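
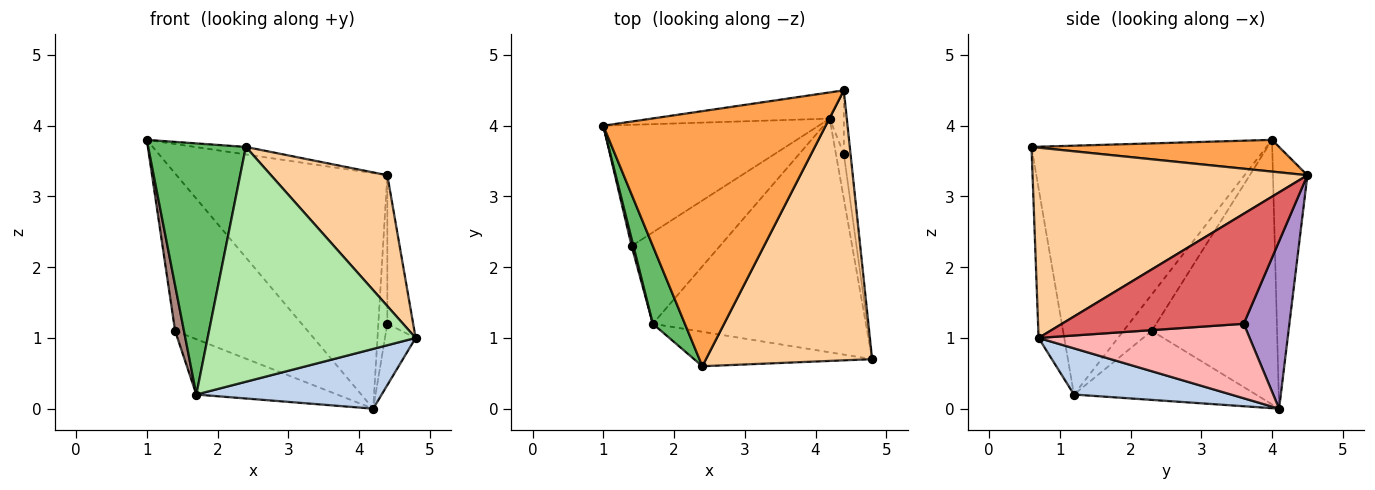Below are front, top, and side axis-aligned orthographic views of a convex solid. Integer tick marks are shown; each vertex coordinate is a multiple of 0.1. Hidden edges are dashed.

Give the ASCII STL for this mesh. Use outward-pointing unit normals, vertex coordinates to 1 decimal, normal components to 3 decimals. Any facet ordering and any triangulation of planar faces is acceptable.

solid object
 facet normal -0.160 0.981 -0.109
  outer loop
   vertex 4.2 4.1 0.0
   vertex 1.0 4.0 3.8
   vertex 4.4 4.5 3.3
  endloop
 endfacet
 facet normal 0.206 -0.243 -0.948
  outer loop
   vertex 1.7 1.2 0.2
   vertex 4.2 4.1 0.0
   vertex 4.8 0.7 1.0
  endloop
 endfacet
 facet normal 0.141 0.029 0.990
  outer loop
   vertex 2.4 0.6 3.7
   vertex 4.4 4.5 3.3
   vertex 1.0 4.0 3.8
  endloop
 endfacet
 facet normal 0.718 -0.304 0.627
  outer loop
   vertex 2.4 0.6 3.7
   vertex 4.8 0.7 1.0
   vertex 4.4 4.5 3.3
  endloop
 endfacet
 facet normal -0.917 -0.381 0.118
  outer loop
   vertex 2.4 0.6 3.7
   vertex 1.0 4.0 3.8
   vertex 1.7 1.2 0.2
  endloop
 endfacet
 facet normal -0.121 -0.982 -0.144
  outer loop
   vertex 2.4 0.6 3.7
   vertex 1.7 1.2 0.2
   vertex 4.8 0.7 1.0
  endloop
 endfacet
 facet normal 0.988 0.140 -0.060
  outer loop
   vertex 4.4 3.6 1.2
   vertex 4.4 4.5 3.3
   vertex 4.8 0.7 1.0
  endloop
 endfacet
 facet normal 0.984 0.143 -0.104
  outer loop
   vertex 4.4 3.6 1.2
   vertex 4.8 0.7 1.0
   vertex 4.2 4.1 0.0
  endloop
 endfacet
 facet normal 0.978 0.193 -0.083
  outer loop
   vertex 4.4 3.6 1.2
   vertex 4.2 4.1 0.0
   vertex 4.4 4.5 3.3
  endloop
 endfacet
 facet normal -0.600 0.634 -0.488
  outer loop
   vertex 1.4 2.3 1.1
   vertex 1.0 4.0 3.8
   vertex 4.2 4.1 0.0
  endloop
 endfacet
 facet normal -0.953 -0.298 0.046
  outer loop
   vertex 1.4 2.3 1.1
   vertex 1.7 1.2 0.2
   vertex 1.0 4.0 3.8
  endloop
 endfacet
 facet normal -0.556 0.430 -0.711
  outer loop
   vertex 1.4 2.3 1.1
   vertex 4.2 4.1 0.0
   vertex 1.7 1.2 0.2
  endloop
 endfacet
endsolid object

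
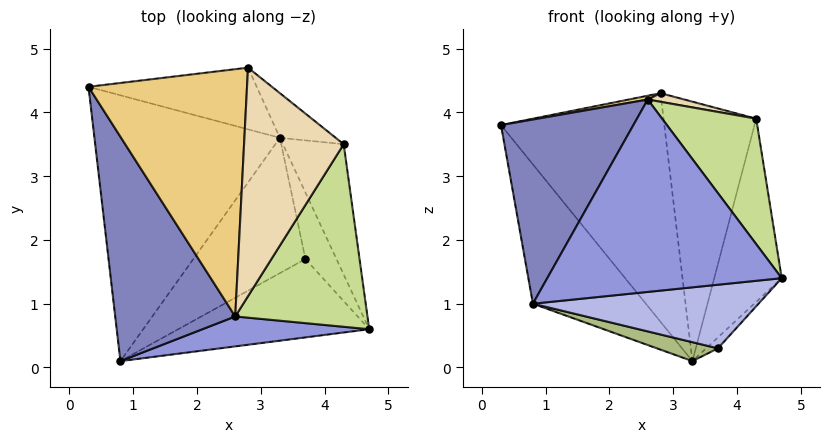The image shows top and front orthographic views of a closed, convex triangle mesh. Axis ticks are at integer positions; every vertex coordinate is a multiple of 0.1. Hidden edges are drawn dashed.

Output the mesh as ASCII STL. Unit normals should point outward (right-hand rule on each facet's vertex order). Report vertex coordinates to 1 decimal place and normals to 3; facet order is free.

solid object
 facet normal -0.696 0.333 -0.636
  outer loop
   vertex 3.3 3.6 0.1
   vertex 0.8 0.1 1.0
   vertex 0.3 4.4 3.8
  endloop
 endfacet
 facet normal -0.748 -0.421 0.513
  outer loop
   vertex 2.6 0.8 4.2
   vertex 0.3 4.4 3.8
   vertex 0.8 0.1 1.0
  endloop
 endfacet
 facet normal 0.110 -0.982 0.153
  outer loop
   vertex 2.6 0.8 4.2
   vertex 0.8 0.1 1.0
   vertex 4.7 0.6 1.4
  endloop
 endfacet
 facet normal 0.158 -0.622 -0.766
  outer loop
   vertex 3.7 1.7 0.3
   vertex 4.7 0.6 1.4
   vertex 0.8 0.1 1.0
  endloop
 endfacet
 facet normal 0.784 0.101 -0.612
  outer loop
   vertex 3.7 1.7 0.3
   vertex 3.3 3.6 0.1
   vertex 4.7 0.6 1.4
  endloop
 endfacet
 facet normal -0.161 -0.137 -0.978
  outer loop
   vertex 3.7 1.7 0.3
   vertex 0.8 0.1 1.0
   vertex 3.3 3.6 0.1
  endloop
 endfacet
 facet normal 0.722 -0.392 0.570
  outer loop
   vertex 4.3 3.5 3.9
   vertex 2.6 0.8 4.2
   vertex 4.7 0.6 1.4
  endloop
 endfacet
 facet normal 0.916 0.327 -0.232
  outer loop
   vertex 4.3 3.5 3.9
   vertex 4.7 0.6 1.4
   vertex 3.3 3.6 0.1
  endloop
 endfacet
 facet normal -0.064 0.964 -0.260
  outer loop
   vertex 2.8 4.7 4.3
   vertex 3.3 3.6 0.1
   vertex 0.3 4.4 3.8
  endloop
 endfacet
 facet normal 0.596 0.791 -0.136
  outer loop
   vertex 2.8 4.7 4.3
   vertex 4.3 3.5 3.9
   vertex 3.3 3.6 0.1
  endloop
 endfacet
 facet normal -0.194 -0.015 0.981
  outer loop
   vertex 2.8 4.7 4.3
   vertex 0.3 4.4 3.8
   vertex 2.6 0.8 4.2
  endloop
 endfacet
 facet normal 0.230 -0.037 0.973
  outer loop
   vertex 2.8 4.7 4.3
   vertex 2.6 0.8 4.2
   vertex 4.3 3.5 3.9
  endloop
 endfacet
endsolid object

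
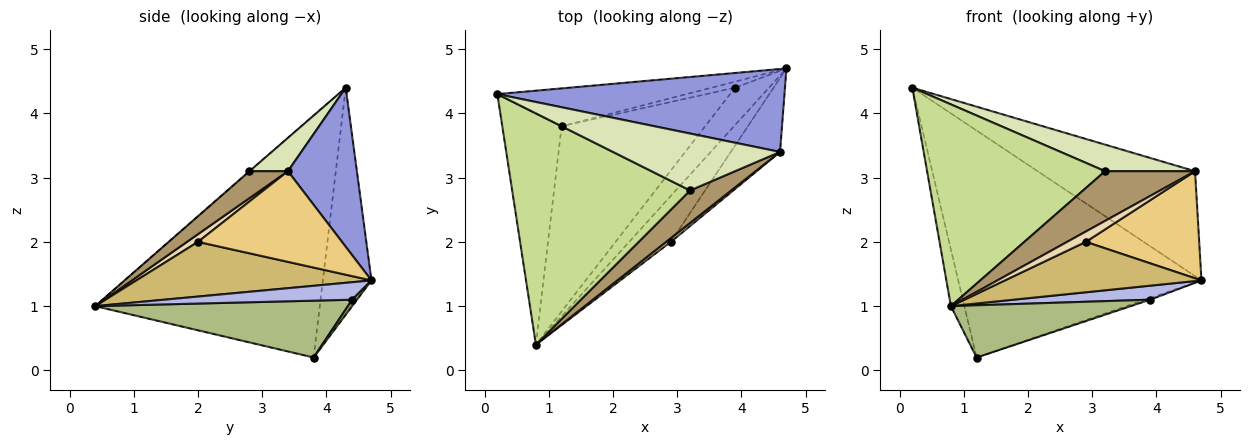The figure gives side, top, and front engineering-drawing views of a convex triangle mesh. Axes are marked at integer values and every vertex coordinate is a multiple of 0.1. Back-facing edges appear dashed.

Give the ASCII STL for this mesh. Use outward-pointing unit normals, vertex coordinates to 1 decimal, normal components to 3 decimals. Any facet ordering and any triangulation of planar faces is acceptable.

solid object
 facet normal -0.194 0.968 -0.161
  outer loop
   vertex 1.2 3.8 0.2
   vertex 0.2 4.3 4.4
   vertex 4.7 4.7 1.4
  endloop
 endfacet
 facet normal -0.970 0.058 -0.238
  outer loop
   vertex 1.2 3.8 0.2
   vertex 0.8 0.4 1.0
   vertex 0.2 4.3 4.4
  endloop
 endfacet
 facet normal 0.325 0.742 0.586
  outer loop
   vertex 4.6 3.4 3.1
   vertex 4.7 4.7 1.4
   vertex 0.2 4.3 4.4
  endloop
 endfacet
 facet normal 0.435 -0.316 -0.843
  outer loop
   vertex 3.9 4.4 1.1
   vertex 4.7 4.7 1.4
   vertex 0.8 0.4 1.0
  endloop
 endfacet
 facet normal 0.254 0.254 -0.933
  outer loop
   vertex 3.9 4.4 1.1
   vertex 1.2 3.8 0.2
   vertex 4.7 4.7 1.4
  endloop
 endfacet
 facet normal 0.356 -0.254 -0.899
  outer loop
   vertex 3.9 4.4 1.1
   vertex 0.8 0.4 1.0
   vertex 1.2 3.8 0.2
  endloop
 endfacet
 facet normal -0.002 -0.657 0.754
  outer loop
   vertex 3.2 2.8 3.1
   vertex 0.2 4.3 4.4
   vertex 0.8 0.4 1.0
  endloop
 endfacet
 facet normal 0.178 -0.416 0.892
  outer loop
   vertex 3.2 2.8 3.1
   vertex 4.6 3.4 3.1
   vertex 0.2 4.3 4.4
  endloop
 endfacet
 facet normal 0.338 -0.788 0.515
  outer loop
   vertex 3.2 2.8 3.1
   vertex 0.8 0.4 1.0
   vertex 4.6 3.4 3.1
  endloop
 endfacet
 facet normal 0.662 -0.554 -0.505
  outer loop
   vertex 2.9 2.0 2.0
   vertex 0.8 0.4 1.0
   vertex 4.7 4.7 1.4
  endloop
 endfacet
 facet normal 0.723 -0.569 -0.393
  outer loop
   vertex 2.9 2.0 2.0
   vertex 4.7 4.7 1.4
   vertex 4.6 3.4 3.1
  endloop
 endfacet
 facet normal 0.485 -0.822 0.297
  outer loop
   vertex 2.9 2.0 2.0
   vertex 4.6 3.4 3.1
   vertex 0.8 0.4 1.0
  endloop
 endfacet
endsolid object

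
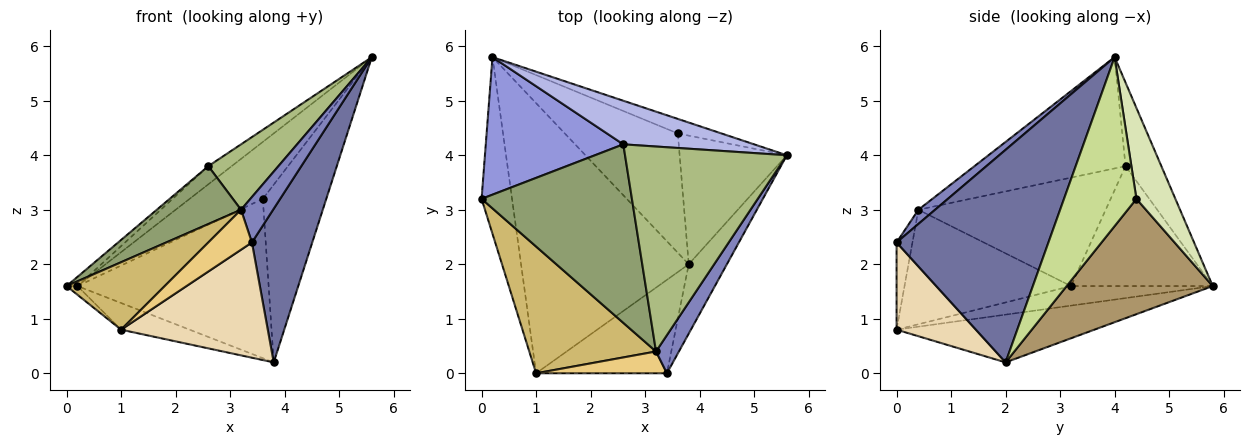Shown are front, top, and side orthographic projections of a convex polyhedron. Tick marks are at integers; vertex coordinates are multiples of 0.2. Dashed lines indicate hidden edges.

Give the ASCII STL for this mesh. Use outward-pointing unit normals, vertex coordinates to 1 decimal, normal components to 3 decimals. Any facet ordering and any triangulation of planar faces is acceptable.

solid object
 facet normal 0.917 -0.364 -0.165
  outer loop
   vertex 3.8 2.0 0.2
   vertex 5.6 4.0 5.8
   vertex 3.4 0.0 2.4
  endloop
 endfacet
 facet normal 0.370 -0.711 0.598
  outer loop
   vertex 3.2 0.4 3.0
   vertex 3.4 0.0 2.4
   vertex 5.6 4.0 5.8
  endloop
 endfacet
 facet normal -0.656 0.050 0.753
  outer loop
   vertex 2.6 4.2 3.8
   vertex 0.2 5.8 1.6
   vertex 0.0 3.2 1.6
  endloop
 endfacet
 facet normal -0.508 0.331 0.795
  outer loop
   vertex 2.6 4.2 3.8
   vertex 5.6 4.0 5.8
   vertex 0.2 5.8 1.6
  endloop
 endfacet
 facet normal -0.566 -0.254 0.784
  outer loop
   vertex 2.6 4.2 3.8
   vertex 0.0 3.2 1.6
   vertex 3.2 0.4 3.0
  endloop
 endfacet
 facet normal -0.548 -0.254 0.797
  outer loop
   vertex 2.6 4.2 3.8
   vertex 3.2 0.4 3.0
   vertex 5.6 4.0 5.8
  endloop
 endfacet
 facet normal 0.679 0.595 -0.431
  outer loop
   vertex 3.6 4.4 3.2
   vertex 5.6 4.0 5.8
   vertex 3.8 2.0 0.2
  endloop
 endfacet
 facet normal 0.458 0.861 -0.220
  outer loop
   vertex 3.6 4.4 3.2
   vertex 0.2 5.8 1.6
   vertex 5.6 4.0 5.8
  endloop
 endfacet
 facet normal 0.522 0.683 -0.511
  outer loop
   vertex 3.6 4.4 3.2
   vertex 3.8 2.0 0.2
   vertex 0.2 5.8 1.6
  endloop
 endfacet
 facet normal -0.623 -0.367 0.690
  outer loop
   vertex 1.0 0.0 0.8
   vertex 3.2 0.4 3.0
   vertex 0.0 3.2 1.6
  endloop
 endfacet
 facet normal -0.304 -0.836 0.456
  outer loop
   vertex 1.0 0.0 0.8
   vertex 3.4 0.0 2.4
   vertex 3.2 0.4 3.0
  endloop
 endfacet
 facet normal 0.387 -0.716 -0.581
  outer loop
   vertex 1.0 0.0 0.8
   vertex 3.8 2.0 0.2
   vertex 3.4 0.0 2.4
  endloop
 endfacet
 facet normal -0.540 0.042 -0.841
  outer loop
   vertex 1.0 0.0 0.8
   vertex 0.0 3.2 1.6
   vertex 0.2 5.8 1.6
  endloop
 endfacet
 facet normal -0.273 0.094 -0.957
  outer loop
   vertex 1.0 0.0 0.8
   vertex 0.2 5.8 1.6
   vertex 3.8 2.0 0.2
  endloop
 endfacet
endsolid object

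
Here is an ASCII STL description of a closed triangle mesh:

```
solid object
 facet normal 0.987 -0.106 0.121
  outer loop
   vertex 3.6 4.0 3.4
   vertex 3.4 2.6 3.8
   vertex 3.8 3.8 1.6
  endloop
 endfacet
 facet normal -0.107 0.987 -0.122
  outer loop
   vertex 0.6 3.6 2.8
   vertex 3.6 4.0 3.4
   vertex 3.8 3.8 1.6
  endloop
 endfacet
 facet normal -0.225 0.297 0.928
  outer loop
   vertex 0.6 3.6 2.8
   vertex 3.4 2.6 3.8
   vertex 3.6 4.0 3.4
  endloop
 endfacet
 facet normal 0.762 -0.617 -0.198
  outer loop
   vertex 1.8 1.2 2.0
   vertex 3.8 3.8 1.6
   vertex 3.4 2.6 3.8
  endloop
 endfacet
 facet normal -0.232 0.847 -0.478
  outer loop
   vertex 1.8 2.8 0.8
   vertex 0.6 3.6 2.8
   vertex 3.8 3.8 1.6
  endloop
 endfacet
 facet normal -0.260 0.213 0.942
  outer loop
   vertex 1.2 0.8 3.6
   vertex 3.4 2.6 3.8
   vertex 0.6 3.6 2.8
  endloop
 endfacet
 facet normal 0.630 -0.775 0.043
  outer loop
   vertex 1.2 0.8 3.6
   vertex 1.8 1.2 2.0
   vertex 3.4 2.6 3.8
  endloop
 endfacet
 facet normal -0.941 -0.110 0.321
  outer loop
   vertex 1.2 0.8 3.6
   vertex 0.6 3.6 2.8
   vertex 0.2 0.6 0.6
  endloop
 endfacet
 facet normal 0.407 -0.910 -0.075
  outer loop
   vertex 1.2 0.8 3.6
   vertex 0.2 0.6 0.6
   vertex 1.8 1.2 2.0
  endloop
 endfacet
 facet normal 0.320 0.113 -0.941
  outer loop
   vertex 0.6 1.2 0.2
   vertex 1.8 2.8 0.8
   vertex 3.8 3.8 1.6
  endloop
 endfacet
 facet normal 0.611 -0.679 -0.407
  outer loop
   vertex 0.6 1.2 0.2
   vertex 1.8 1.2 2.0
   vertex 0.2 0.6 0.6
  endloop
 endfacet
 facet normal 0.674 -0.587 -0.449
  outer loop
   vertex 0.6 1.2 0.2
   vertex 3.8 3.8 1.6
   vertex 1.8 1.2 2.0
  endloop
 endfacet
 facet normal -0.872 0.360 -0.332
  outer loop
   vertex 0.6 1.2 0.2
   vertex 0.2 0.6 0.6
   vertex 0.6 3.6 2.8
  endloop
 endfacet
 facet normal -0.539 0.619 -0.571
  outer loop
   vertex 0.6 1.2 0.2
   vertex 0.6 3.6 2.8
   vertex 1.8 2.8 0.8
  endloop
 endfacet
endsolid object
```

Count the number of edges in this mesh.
21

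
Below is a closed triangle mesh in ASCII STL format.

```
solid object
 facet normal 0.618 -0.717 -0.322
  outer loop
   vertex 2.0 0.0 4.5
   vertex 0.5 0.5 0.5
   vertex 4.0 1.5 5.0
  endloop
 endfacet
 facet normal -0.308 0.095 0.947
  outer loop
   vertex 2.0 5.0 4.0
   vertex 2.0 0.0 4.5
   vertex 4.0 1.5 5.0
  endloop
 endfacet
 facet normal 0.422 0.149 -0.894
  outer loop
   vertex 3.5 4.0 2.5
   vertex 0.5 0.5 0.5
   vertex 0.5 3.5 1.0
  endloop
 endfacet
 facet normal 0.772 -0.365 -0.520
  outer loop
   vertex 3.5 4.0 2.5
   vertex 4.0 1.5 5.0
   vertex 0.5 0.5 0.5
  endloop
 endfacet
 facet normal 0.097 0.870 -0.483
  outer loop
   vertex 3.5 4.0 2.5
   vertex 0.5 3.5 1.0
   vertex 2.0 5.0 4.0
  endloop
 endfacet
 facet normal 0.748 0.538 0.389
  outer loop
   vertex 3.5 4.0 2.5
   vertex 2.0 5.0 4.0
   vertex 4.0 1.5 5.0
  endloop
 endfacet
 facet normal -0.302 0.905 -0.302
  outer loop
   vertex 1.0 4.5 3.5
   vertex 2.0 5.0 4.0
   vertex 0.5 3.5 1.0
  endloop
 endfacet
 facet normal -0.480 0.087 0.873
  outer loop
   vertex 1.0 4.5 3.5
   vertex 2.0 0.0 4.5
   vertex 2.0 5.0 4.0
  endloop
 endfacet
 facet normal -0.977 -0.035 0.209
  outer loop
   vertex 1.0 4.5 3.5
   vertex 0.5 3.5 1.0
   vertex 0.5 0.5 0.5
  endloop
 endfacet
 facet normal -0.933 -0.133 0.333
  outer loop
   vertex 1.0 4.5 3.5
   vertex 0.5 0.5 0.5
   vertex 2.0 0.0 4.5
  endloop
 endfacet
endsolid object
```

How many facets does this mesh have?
10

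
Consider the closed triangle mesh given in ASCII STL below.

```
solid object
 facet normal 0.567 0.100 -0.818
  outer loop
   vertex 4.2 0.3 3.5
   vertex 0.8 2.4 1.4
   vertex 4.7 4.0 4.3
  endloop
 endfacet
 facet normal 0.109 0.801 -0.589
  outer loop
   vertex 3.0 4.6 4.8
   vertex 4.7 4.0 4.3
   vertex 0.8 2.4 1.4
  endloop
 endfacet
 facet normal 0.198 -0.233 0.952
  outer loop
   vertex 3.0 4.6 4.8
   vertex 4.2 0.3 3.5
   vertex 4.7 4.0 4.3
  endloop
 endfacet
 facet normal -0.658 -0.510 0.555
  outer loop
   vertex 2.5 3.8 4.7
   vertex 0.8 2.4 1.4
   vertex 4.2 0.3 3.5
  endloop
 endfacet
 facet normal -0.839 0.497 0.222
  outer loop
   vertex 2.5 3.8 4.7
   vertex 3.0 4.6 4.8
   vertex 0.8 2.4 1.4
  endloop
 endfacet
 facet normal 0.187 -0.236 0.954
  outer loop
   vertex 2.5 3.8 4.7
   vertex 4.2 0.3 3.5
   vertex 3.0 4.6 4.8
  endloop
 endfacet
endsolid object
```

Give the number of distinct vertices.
5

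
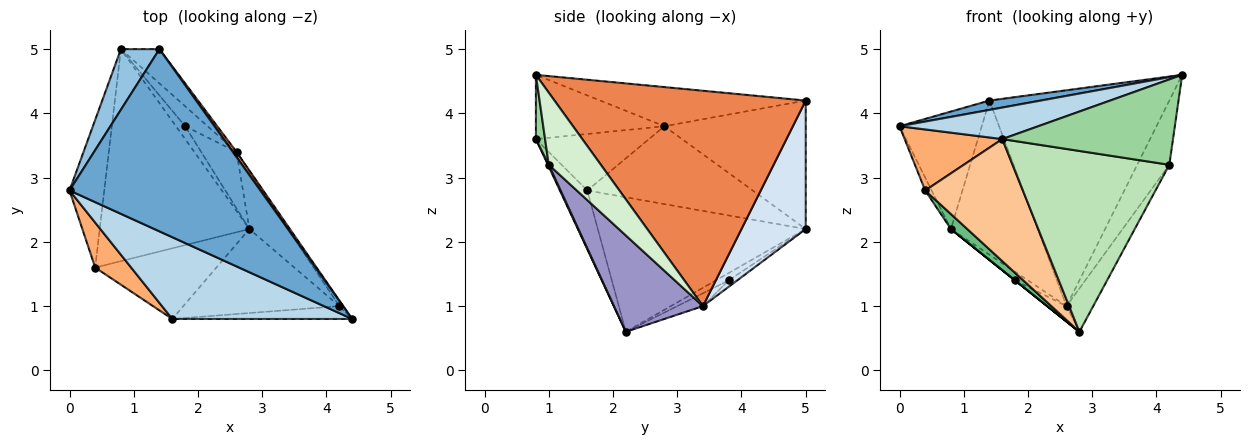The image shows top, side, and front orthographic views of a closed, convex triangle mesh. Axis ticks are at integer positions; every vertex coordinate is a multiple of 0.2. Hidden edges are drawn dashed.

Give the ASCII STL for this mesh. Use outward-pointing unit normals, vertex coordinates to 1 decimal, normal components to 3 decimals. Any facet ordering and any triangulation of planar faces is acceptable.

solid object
 facet normal -0.201 -0.050 0.978
  outer loop
   vertex 1.4 5.0 4.2
   vertex 0.0 2.8 3.8
   vertex 4.4 0.8 4.6
  endloop
 endfacet
 facet normal -0.837 0.487 0.251
  outer loop
   vertex 1.4 5.0 4.2
   vertex 0.8 5.0 2.2
   vertex 0.0 2.8 3.8
  endloop
 endfacet
 facet normal -0.316 -0.341 0.885
  outer loop
   vertex 1.6 0.8 3.6
   vertex 4.4 0.8 4.6
   vertex 0.0 2.8 3.8
  endloop
 endfacet
 facet normal 0.586 0.791 -0.176
  outer loop
   vertex 2.6 3.4 1.0
   vertex 0.8 5.0 2.2
   vertex 1.4 5.0 4.2
  endloop
 endfacet
 facet normal 0.813 0.582 0.014
  outer loop
   vertex 2.6 3.4 1.0
   vertex 1.4 5.0 4.2
   vertex 4.4 0.8 4.6
  endloop
 endfacet
 facet normal -0.682 -0.589 0.434
  outer loop
   vertex 0.4 1.6 2.8
   vertex 1.6 0.8 3.6
   vertex 0.0 2.8 3.8
  endloop
 endfacet
 facet normal -0.236 -0.841 -0.487
  outer loop
   vertex 0.4 1.6 2.8
   vertex 2.8 2.2 0.6
   vertex 1.6 0.8 3.6
  endloop
 endfacet
 facet normal -0.913 0.035 -0.408
  outer loop
   vertex 0.4 1.6 2.8
   vertex 0.0 2.8 3.8
   vertex 0.8 5.0 2.2
  endloop
 endfacet
 facet normal -0.668 -0.053 -0.743
  outer loop
   vertex 0.4 1.6 2.8
   vertex 0.8 5.0 2.2
   vertex 2.8 2.2 0.6
  endloop
 endfacet
 facet normal 0.053 -0.987 -0.149
  outer loop
   vertex 4.2 1.0 3.2
   vertex 4.4 0.8 4.6
   vertex 1.6 0.8 3.6
  endloop
 endfacet
 facet normal 0.005 -0.907 -0.421
  outer loop
   vertex 4.2 1.0 3.2
   vertex 1.6 0.8 3.6
   vertex 2.8 2.2 0.6
  endloop
 endfacet
 facet normal 0.850 0.524 -0.047
  outer loop
   vertex 4.2 1.0 3.2
   vertex 2.6 3.4 1.0
   vertex 4.4 0.8 4.6
  endloop
 endfacet
 facet normal 0.894 0.268 -0.358
  outer loop
   vertex 4.2 1.0 3.2
   vertex 2.8 2.2 0.6
   vertex 2.6 3.4 1.0
  endloop
 endfacet
 facet normal -0.625 0.000 -0.781
  outer loop
   vertex 1.8 3.8 1.4
   vertex 2.8 2.2 0.6
   vertex 0.8 5.0 2.2
  endloop
 endfacet
 facet normal -0.254 0.381 -0.889
  outer loop
   vertex 1.8 3.8 1.4
   vertex 0.8 5.0 2.2
   vertex 2.6 3.4 1.0
  endloop
 endfacet
 facet normal -0.331 0.248 -0.910
  outer loop
   vertex 1.8 3.8 1.4
   vertex 2.6 3.4 1.0
   vertex 2.8 2.2 0.6
  endloop
 endfacet
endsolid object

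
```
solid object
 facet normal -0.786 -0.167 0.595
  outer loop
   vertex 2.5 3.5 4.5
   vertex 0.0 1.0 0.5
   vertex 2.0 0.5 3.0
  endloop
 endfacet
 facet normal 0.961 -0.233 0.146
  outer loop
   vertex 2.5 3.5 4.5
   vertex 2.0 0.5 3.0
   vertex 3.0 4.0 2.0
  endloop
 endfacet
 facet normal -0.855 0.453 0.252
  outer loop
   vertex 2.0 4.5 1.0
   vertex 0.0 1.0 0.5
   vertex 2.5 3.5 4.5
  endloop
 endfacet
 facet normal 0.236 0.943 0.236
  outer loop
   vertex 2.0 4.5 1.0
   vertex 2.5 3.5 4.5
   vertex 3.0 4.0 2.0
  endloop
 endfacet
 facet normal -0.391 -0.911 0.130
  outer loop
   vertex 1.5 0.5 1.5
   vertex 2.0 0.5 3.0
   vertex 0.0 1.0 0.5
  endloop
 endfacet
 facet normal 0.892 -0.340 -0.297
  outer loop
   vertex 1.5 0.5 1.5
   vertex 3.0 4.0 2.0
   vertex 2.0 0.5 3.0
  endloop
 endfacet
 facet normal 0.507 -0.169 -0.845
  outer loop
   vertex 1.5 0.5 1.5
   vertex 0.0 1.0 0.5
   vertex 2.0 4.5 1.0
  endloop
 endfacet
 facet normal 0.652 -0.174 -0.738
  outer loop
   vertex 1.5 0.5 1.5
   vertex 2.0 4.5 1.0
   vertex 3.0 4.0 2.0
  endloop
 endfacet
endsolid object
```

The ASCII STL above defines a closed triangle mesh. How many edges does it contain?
12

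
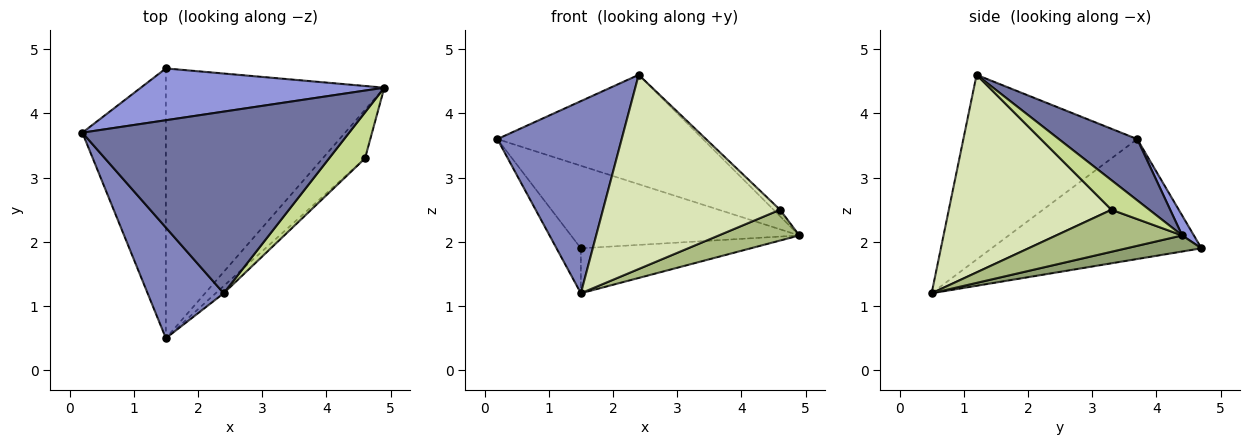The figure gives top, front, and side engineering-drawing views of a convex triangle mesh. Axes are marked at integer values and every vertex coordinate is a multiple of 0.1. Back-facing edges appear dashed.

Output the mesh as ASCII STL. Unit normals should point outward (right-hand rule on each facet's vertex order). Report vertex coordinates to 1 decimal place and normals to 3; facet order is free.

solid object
 facet normal 0.193 0.506 0.841
  outer loop
   vertex 2.4 1.2 4.6
   vertex 4.9 4.4 2.1
   vertex 0.2 3.7 3.6
  endloop
 endfacet
 facet normal -0.771 -0.552 0.318
  outer loop
   vertex 2.4 1.2 4.6
   vertex 0.2 3.7 3.6
   vertex 1.5 0.5 1.2
  endloop
 endfacet
 facet normal 0.043 0.846 0.531
  outer loop
   vertex 1.5 4.7 1.9
   vertex 0.2 3.7 3.6
   vertex 4.9 4.4 2.1
  endloop
 endfacet
 facet normal -0.817 0.095 -0.569
  outer loop
   vertex 1.5 4.7 1.9
   vertex 1.5 0.5 1.2
   vertex 0.2 3.7 3.6
  endloop
 endfacet
 facet normal 0.072 0.164 -0.984
  outer loop
   vertex 1.5 4.7 1.9
   vertex 4.9 4.4 2.1
   vertex 1.5 0.5 1.2
  endloop
 endfacet
 facet normal 0.642 -0.411 -0.647
  outer loop
   vertex 4.6 3.3 2.5
   vertex 1.5 0.5 1.2
   vertex 4.9 4.4 2.1
  endloop
 endfacet
 facet normal 0.631 0.107 0.768
  outer loop
   vertex 4.6 3.3 2.5
   vertex 4.9 4.4 2.1
   vertex 2.4 1.2 4.6
  endloop
 endfacet
 facet normal 0.676 -0.736 -0.027
  outer loop
   vertex 4.6 3.3 2.5
   vertex 2.4 1.2 4.6
   vertex 1.5 0.5 1.2
  endloop
 endfacet
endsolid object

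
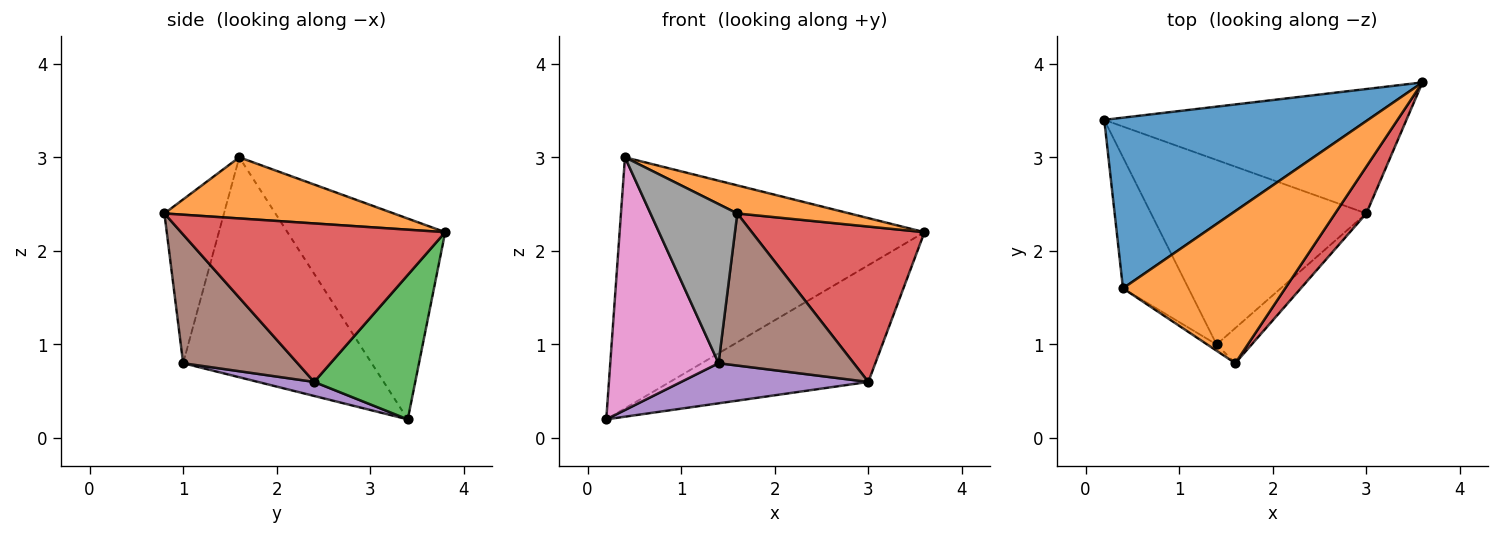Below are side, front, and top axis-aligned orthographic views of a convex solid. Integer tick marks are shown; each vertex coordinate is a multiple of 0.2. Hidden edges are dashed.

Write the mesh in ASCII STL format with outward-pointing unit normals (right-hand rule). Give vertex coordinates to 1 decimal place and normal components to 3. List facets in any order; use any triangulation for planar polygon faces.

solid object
 facet normal -0.393 0.760 0.517
  outer loop
   vertex 0.4 1.6 3.0
   vertex 3.6 3.8 2.2
   vertex 0.2 3.4 0.2
  endloop
 endfacet
 facet normal 0.348 -0.170 0.922
  outer loop
   vertex 0.4 1.6 3.0
   vertex 1.6 0.8 2.4
   vertex 3.6 3.8 2.2
  endloop
 endfacet
 facet normal 0.329 0.646 -0.689
  outer loop
   vertex 3.0 2.4 0.6
   vertex 0.2 3.4 0.2
   vertex 3.6 3.8 2.2
  endloop
 endfacet
 facet normal 0.826 -0.540 0.163
  outer loop
   vertex 3.0 2.4 0.6
   vertex 3.6 3.8 2.2
   vertex 1.6 0.8 2.4
  endloop
 endfacet
 facet normal 0.064 -0.212 -0.975
  outer loop
   vertex 1.4 1.0 0.8
   vertex 0.2 3.4 0.2
   vertex 3.0 2.4 0.6
  endloop
 endfacet
 facet normal 0.636 -0.752 -0.173
  outer loop
   vertex 1.4 1.0 0.8
   vertex 3.0 2.4 0.6
   vertex 1.6 0.8 2.4
  endloop
 endfacet
 facet normal -0.840 -0.482 -0.250
  outer loop
   vertex 1.4 1.0 0.8
   vertex 0.4 1.6 3.0
   vertex 0.2 3.4 0.2
  endloop
 endfacet
 facet normal -0.566 -0.824 -0.032
  outer loop
   vertex 1.4 1.0 0.8
   vertex 1.6 0.8 2.4
   vertex 0.4 1.6 3.0
  endloop
 endfacet
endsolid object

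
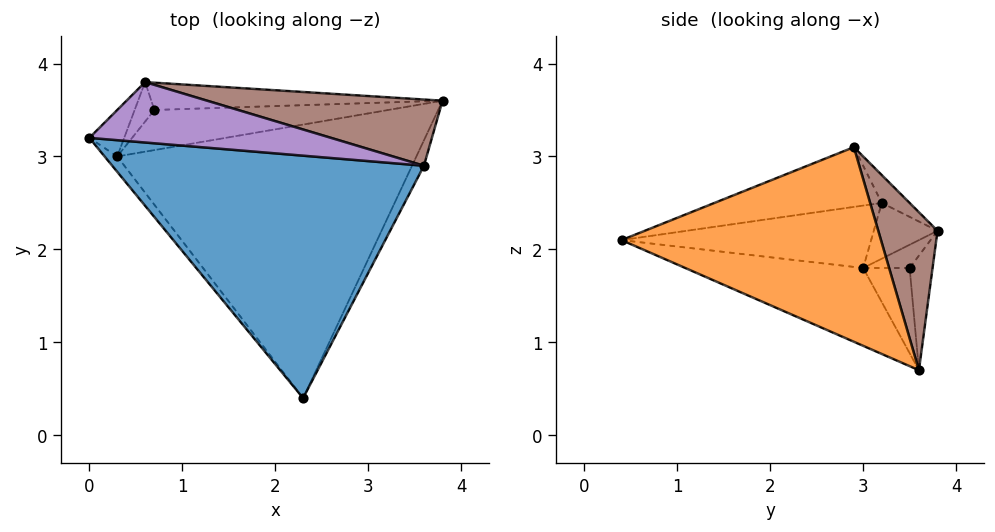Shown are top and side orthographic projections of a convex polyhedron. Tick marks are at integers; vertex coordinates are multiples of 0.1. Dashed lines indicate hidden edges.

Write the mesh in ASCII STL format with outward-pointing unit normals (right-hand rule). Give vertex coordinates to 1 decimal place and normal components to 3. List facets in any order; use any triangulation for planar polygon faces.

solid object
 facet normal -0.181 -0.283 0.942
  outer loop
   vertex 3.6 2.9 3.1
   vertex 0.0 3.2 2.5
   vertex 2.3 0.4 2.1
  endloop
 endfacet
 facet normal 0.895 -0.443 -0.055
  outer loop
   vertex 3.6 2.9 3.1
   vertex 2.3 0.4 2.1
   vertex 3.8 3.6 0.7
  endloop
 endfacet
 facet normal -0.774 -0.613 -0.156
  outer loop
   vertex 0.3 3.0 1.8
   vertex 2.3 0.4 2.1
   vertex 0.0 3.2 2.5
  endloop
 endfacet
 facet normal -0.241 -0.292 -0.926
  outer loop
   vertex 0.3 3.0 1.8
   vertex 3.8 3.6 0.7
   vertex 2.3 0.4 2.1
  endloop
 endfacet
 facet normal -0.098 0.522 0.848
  outer loop
   vertex 0.6 3.8 2.2
   vertex 0.0 3.2 2.5
   vertex 3.6 2.9 3.1
  endloop
 endfacet
 facet normal 0.194 0.937 0.290
  outer loop
   vertex 0.6 3.8 2.2
   vertex 3.6 2.9 3.1
   vertex 3.8 3.6 0.7
  endloop
 endfacet
 facet normal -0.733 0.504 -0.458
  outer loop
   vertex 0.6 3.8 2.2
   vertex 0.3 3.0 1.8
   vertex 0.0 3.2 2.5
  endloop
 endfacet
 facet normal -0.330 0.264 -0.906
  outer loop
   vertex 0.7 3.5 1.8
   vertex 3.8 3.6 0.7
   vertex 0.3 3.0 1.8
  endloop
 endfacet
 facet normal -0.244 0.746 -0.620
  outer loop
   vertex 0.7 3.5 1.8
   vertex 0.6 3.8 2.2
   vertex 3.8 3.6 0.7
  endloop
 endfacet
 facet normal -0.651 0.520 -0.553
  outer loop
   vertex 0.7 3.5 1.8
   vertex 0.3 3.0 1.8
   vertex 0.6 3.8 2.2
  endloop
 endfacet
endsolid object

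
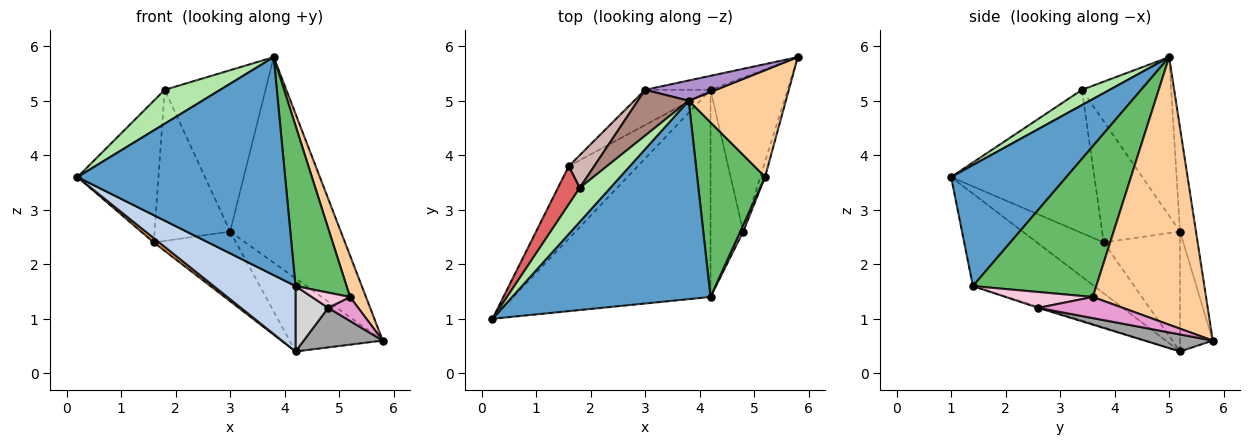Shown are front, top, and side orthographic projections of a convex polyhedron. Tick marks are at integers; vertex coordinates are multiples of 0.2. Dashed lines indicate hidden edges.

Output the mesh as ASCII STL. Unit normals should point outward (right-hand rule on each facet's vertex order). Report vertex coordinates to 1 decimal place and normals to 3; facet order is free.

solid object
 facet normal 0.380 -0.684 0.623
  outer loop
   vertex 4.2 1.4 1.6
   vertex 3.8 5.0 5.8
   vertex 0.2 1.0 3.6
  endloop
 endfacet
 facet normal -0.408 -0.275 -0.871
  outer loop
   vertex 4.2 1.4 1.6
   vertex 0.2 1.0 3.6
   vertex 4.2 5.2 0.4
  endloop
 endfacet
 facet normal -0.593 -0.048 -0.804
  outer loop
   vertex 1.6 3.8 2.4
   vertex 4.2 5.2 0.4
   vertex 0.2 1.0 3.6
  endloop
 endfacet
 facet normal 0.932 -0.131 0.338
  outer loop
   vertex 5.2 3.6 1.4
   vertex 5.8 5.8 0.6
   vertex 3.8 5.0 5.8
  endloop
 endfacet
 facet normal 0.853 -0.353 0.384
  outer loop
   vertex 5.2 3.6 1.4
   vertex 3.8 5.0 5.8
   vertex 4.2 1.4 1.6
  endloop
 endfacet
 facet normal 0.333 -0.667 0.667
  outer loop
   vertex 1.8 3.4 5.2
   vertex 0.2 1.0 3.6
   vertex 3.8 5.0 5.8
  endloop
 endfacet
 facet normal -0.863 0.488 0.131
  outer loop
   vertex 1.8 3.4 5.2
   vertex 1.6 3.8 2.4
   vertex 0.2 1.0 3.6
  endloop
 endfacet
 facet normal -0.638 0.687 -0.348
  outer loop
   vertex 3.0 5.2 2.6
   vertex 4.2 5.2 0.4
   vertex 1.6 3.8 2.4
  endloop
 endfacet
 facet normal -0.142 0.985 0.097
  outer loop
   vertex 3.0 5.2 2.6
   vertex 3.8 5.0 5.8
   vertex 5.8 5.8 0.6
  endloop
 endfacet
 facet normal -0.326 0.929 -0.178
  outer loop
   vertex 3.0 5.2 2.6
   vertex 5.8 5.8 0.6
   vertex 4.2 5.2 0.4
  endloop
 endfacet
 facet normal -0.648 0.732 0.208
  outer loop
   vertex 3.0 5.2 2.6
   vertex 1.8 3.4 5.2
   vertex 3.8 5.0 5.8
  endloop
 endfacet
 facet normal -0.710 0.688 0.149
  outer loop
   vertex 3.0 5.2 2.6
   vertex 1.6 3.8 2.4
   vertex 1.8 3.4 5.2
  endloop
 endfacet
 facet normal 0.922 -0.327 -0.208
  outer loop
   vertex 4.8 2.6 1.2
   vertex 5.8 5.8 0.6
   vertex 5.2 3.6 1.4
  endloop
 endfacet
 facet normal 0.903 -0.395 0.169
  outer loop
   vertex 4.8 2.6 1.2
   vertex 5.2 3.6 1.4
   vertex 4.2 1.4 1.6
  endloop
 endfacet
 facet normal 0.210 -0.243 -0.947
  outer loop
   vertex 4.8 2.6 1.2
   vertex 4.2 5.2 0.4
   vertex 5.8 5.8 0.6
  endloop
 endfacet
 facet normal -0.033 -0.301 -0.953
  outer loop
   vertex 4.8 2.6 1.2
   vertex 4.2 1.4 1.6
   vertex 4.2 5.2 0.4
  endloop
 endfacet
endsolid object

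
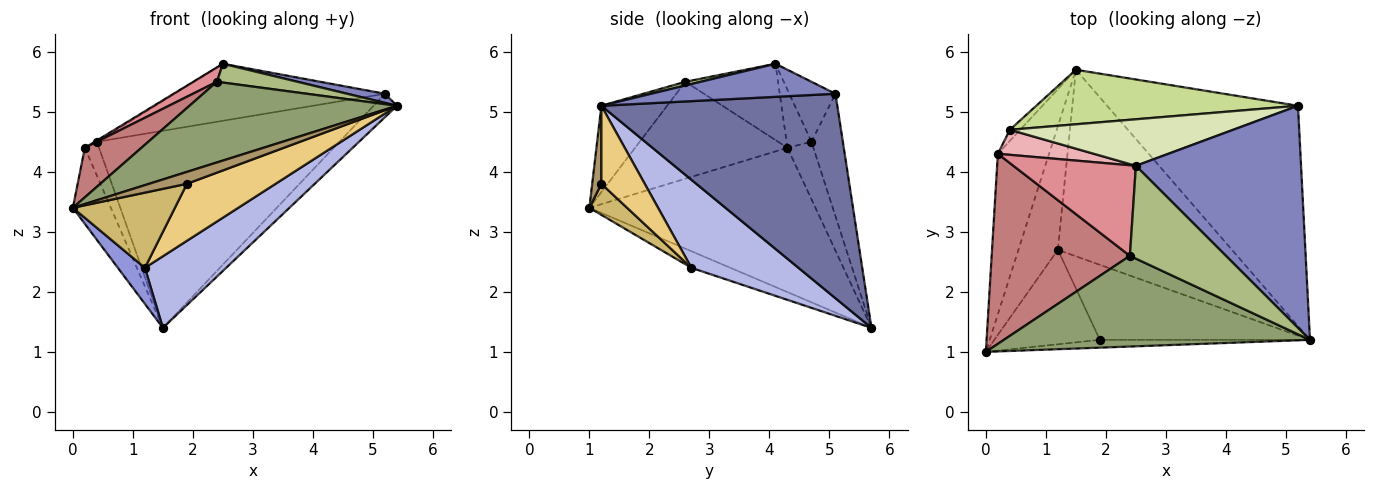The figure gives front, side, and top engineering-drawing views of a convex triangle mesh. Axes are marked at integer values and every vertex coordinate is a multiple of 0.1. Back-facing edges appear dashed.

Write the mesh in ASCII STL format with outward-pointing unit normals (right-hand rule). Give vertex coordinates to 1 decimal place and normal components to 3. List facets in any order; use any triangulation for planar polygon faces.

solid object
 facet normal 0.729 0.072 -0.681
  outer loop
   vertex 5.2 5.1 5.3
   vertex 5.4 1.2 5.1
   vertex 1.5 5.7 1.4
  endloop
 endfacet
 facet normal 0.196 -0.040 0.980
  outer loop
   vertex 5.2 5.1 5.3
   vertex 2.5 4.1 5.8
   vertex 5.4 1.2 5.1
  endloop
 endfacet
 facet normal -0.375 -0.259 -0.890
  outer loop
   vertex 1.2 2.7 2.4
   vertex 0.0 1.0 3.4
   vertex 1.5 5.7 1.4
  endloop
 endfacet
 facet normal 0.427 -0.324 -0.844
  outer loop
   vertex 1.2 2.7 2.4
   vertex 1.5 5.7 1.4
   vertex 5.4 1.2 5.1
  endloop
 endfacet
 facet normal -0.206 -0.650 0.731
  outer loop
   vertex 2.4 2.6 5.5
   vertex 0.0 1.0 3.4
   vertex 5.4 1.2 5.1
  endloop
 endfacet
 facet normal 0.038 -0.198 0.979
  outer loop
   vertex 2.4 2.6 5.5
   vertex 5.4 1.2 5.1
   vertex 2.5 4.1 5.8
  endloop
 endfacet
 facet normal -0.124 0.956 0.265
  outer loop
   vertex 0.4 4.7 4.5
   vertex 5.2 5.1 5.3
   vertex 1.5 5.7 1.4
  endloop
 endfacet
 facet normal -0.168 0.764 0.623
  outer loop
   vertex 0.4 4.7 4.5
   vertex 2.5 4.1 5.8
   vertex 5.2 5.1 5.3
  endloop
 endfacet
 facet normal 0.199 -0.820 -0.536
  outer loop
   vertex 1.9 1.2 3.8
   vertex 5.4 1.2 5.1
   vertex 0.0 1.0 3.4
  endloop
 endfacet
 facet normal 0.224 -0.607 -0.762
  outer loop
   vertex 1.9 1.2 3.8
   vertex 0.0 1.0 3.4
   vertex 1.2 2.7 2.4
  endloop
 endfacet
 facet normal 0.284 -0.580 -0.763
  outer loop
   vertex 1.9 1.2 3.8
   vertex 1.2 2.7 2.4
   vertex 5.4 1.2 5.1
  endloop
 endfacet
 facet normal -0.931 0.157 -0.330
  outer loop
   vertex 0.2 4.3 4.4
   vertex 1.5 5.7 1.4
   vertex 0.0 1.0 3.4
  endloop
 endfacet
 facet normal -0.867 0.473 -0.155
  outer loop
   vertex 0.2 4.3 4.4
   vertex 0.4 4.7 4.5
   vertex 1.5 5.7 1.4
  endloop
 endfacet
 facet normal -0.562 -0.209 0.801
  outer loop
   vertex 0.2 4.3 4.4
   vertex 0.0 1.0 3.4
   vertex 2.4 2.6 5.5
  endloop
 endfacet
 facet normal -0.524 -0.133 0.841
  outer loop
   vertex 0.2 4.3 4.4
   vertex 2.4 2.6 5.5
   vertex 2.5 4.1 5.8
  endloop
 endfacet
 facet normal -0.517 0.045 0.855
  outer loop
   vertex 0.2 4.3 4.4
   vertex 2.5 4.1 5.8
   vertex 0.4 4.7 4.5
  endloop
 endfacet
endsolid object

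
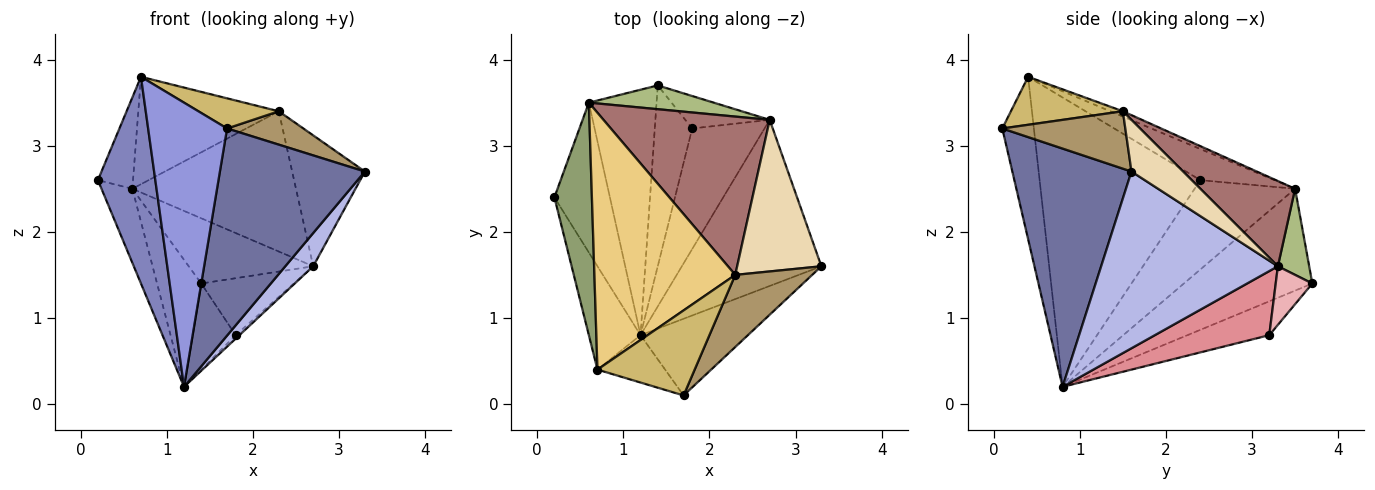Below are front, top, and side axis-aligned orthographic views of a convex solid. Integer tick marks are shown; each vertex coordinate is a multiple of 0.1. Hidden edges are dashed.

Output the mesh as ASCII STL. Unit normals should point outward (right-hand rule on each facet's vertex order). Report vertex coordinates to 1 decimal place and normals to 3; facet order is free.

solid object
 facet normal 0.610 -0.743 -0.275
  outer loop
   vertex 1.2 0.8 0.2
   vertex 3.3 1.6 2.7
   vertex 1.7 0.1 3.2
  endloop
 endfacet
 facet normal -0.929 -0.332 -0.166
  outer loop
   vertex 0.7 0.4 3.8
   vertex 0.2 2.4 2.6
   vertex 1.2 0.8 0.2
  endloop
 endfacet
 facet normal -0.367 -0.918 -0.153
  outer loop
   vertex 0.7 0.4 3.8
   vertex 1.2 0.8 0.2
   vertex 1.7 0.1 3.2
  endloop
 endfacet
 facet normal 0.779 -0.123 -0.615
  outer loop
   vertex 2.7 3.3 1.6
   vertex 3.3 1.6 2.7
   vertex 1.2 0.8 0.2
  endloop
 endfacet
 facet normal -0.611 0.289 0.737
  outer loop
   vertex 0.6 3.5 2.5
   vertex 0.2 2.4 2.6
   vertex 0.7 0.4 3.8
  endloop
 endfacet
 facet normal 0.230 0.914 0.334
  outer loop
   vertex 0.6 3.5 2.5
   vertex 2.7 3.3 1.6
   vertex 1.4 3.7 1.4
  endloop
 endfacet
 facet normal -0.822 0.252 -0.511
  outer loop
   vertex 0.6 3.5 2.5
   vertex 1.2 0.8 0.2
   vertex 0.2 2.4 2.6
  endloop
 endfacet
 facet normal -0.801 0.275 -0.532
  outer loop
   vertex 0.6 3.5 2.5
   vertex 1.4 3.7 1.4
   vertex 1.2 0.8 0.2
  endloop
 endfacet
 facet normal 0.561 -0.348 0.751
  outer loop
   vertex 2.3 1.5 3.4
   vertex 1.7 0.1 3.2
   vertex 3.3 1.6 2.7
  endloop
 endfacet
 facet normal 0.422 -0.303 0.855
  outer loop
   vertex 2.3 1.5 3.4
   vertex 0.7 0.4 3.8
   vertex 1.7 0.1 3.2
  endloop
 endfacet
 facet normal -0.035 0.386 0.922
  outer loop
   vertex 2.3 1.5 3.4
   vertex 0.6 3.5 2.5
   vertex 0.7 0.4 3.8
  endloop
 endfacet
 facet normal 0.421 0.593 0.686
  outer loop
   vertex 2.3 1.5 3.4
   vertex 3.3 1.6 2.7
   vertex 2.7 3.3 1.6
  endloop
 endfacet
 facet normal 0.358 0.619 0.699
  outer loop
   vertex 2.3 1.5 3.4
   vertex 2.7 3.3 1.6
   vertex 0.6 3.5 2.5
  endloop
 endfacet
 facet normal -0.633 0.333 -0.699
  outer loop
   vertex 1.8 3.2 0.8
   vertex 1.2 0.8 0.2
   vertex 1.4 3.7 1.4
  endloop
 endfacet
 facet normal 0.663 0.021 -0.748
  outer loop
   vertex 1.8 3.2 0.8
   vertex 2.7 3.3 1.6
   vertex 1.2 0.8 0.2
  endloop
 endfacet
 facet normal 0.325 0.822 -0.468
  outer loop
   vertex 1.8 3.2 0.8
   vertex 1.4 3.7 1.4
   vertex 2.7 3.3 1.6
  endloop
 endfacet
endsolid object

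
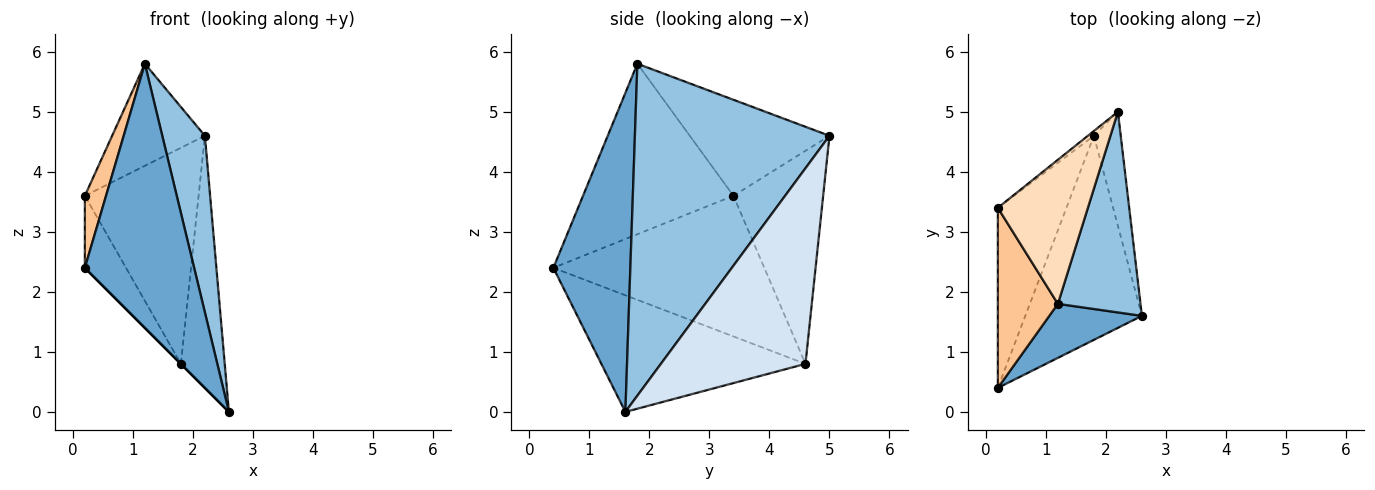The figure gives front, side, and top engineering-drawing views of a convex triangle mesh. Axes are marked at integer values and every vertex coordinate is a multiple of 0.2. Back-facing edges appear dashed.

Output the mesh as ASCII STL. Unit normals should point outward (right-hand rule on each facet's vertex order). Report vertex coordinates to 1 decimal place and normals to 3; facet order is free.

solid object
 facet normal 0.568 -0.806 0.165
  outer loop
   vertex 1.2 1.8 5.8
   vertex 0.2 0.4 2.4
   vertex 2.6 1.6 0.0
  endloop
 endfacet
 facet normal 0.949 -0.208 0.236
  outer loop
   vertex 1.2 1.8 5.8
   vertex 2.6 1.6 0.0
   vertex 2.2 5.0 4.6
  endloop
 endfacet
 facet normal -0.707 0.000 -0.707
  outer loop
   vertex 1.8 4.6 0.8
   vertex 2.6 1.6 0.0
   vertex 0.2 0.4 2.4
  endloop
 endfacet
 facet normal 0.949 0.288 -0.130
  outer loop
   vertex 1.8 4.6 0.8
   vertex 2.2 5.0 4.6
   vertex 2.6 1.6 0.0
  endloop
 endfacet
 facet normal -0.885 0.173 -0.432
  outer loop
   vertex 0.2 3.4 3.6
   vertex 1.8 4.6 0.8
   vertex 0.2 0.4 2.4
  endloop
 endfacet
 facet normal -0.619 0.785 -0.017
  outer loop
   vertex 0.2 3.4 3.6
   vertex 2.2 5.0 4.6
   vertex 1.8 4.6 0.8
  endloop
 endfacet
 facet normal -0.935 -0.132 0.329
  outer loop
   vertex 0.2 3.4 3.6
   vertex 0.2 0.4 2.4
   vertex 1.2 1.8 5.8
  endloop
 endfacet
 facet normal -0.657 0.436 0.616
  outer loop
   vertex 0.2 3.4 3.6
   vertex 1.2 1.8 5.8
   vertex 2.2 5.0 4.6
  endloop
 endfacet
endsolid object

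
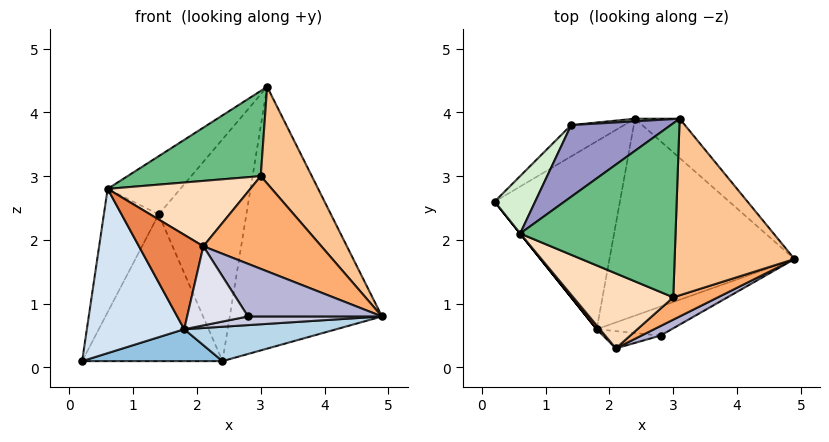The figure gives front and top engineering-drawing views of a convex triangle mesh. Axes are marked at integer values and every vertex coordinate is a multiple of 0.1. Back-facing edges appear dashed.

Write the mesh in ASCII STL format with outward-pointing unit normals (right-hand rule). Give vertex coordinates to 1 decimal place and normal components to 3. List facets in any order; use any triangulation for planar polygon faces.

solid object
 facet normal 0.674 0.731 -0.110
  outer loop
   vertex 2.4 3.9 0.1
   vertex 3.1 3.9 4.4
   vertex 4.9 1.7 0.8
  endloop
 endfacet
 facet normal 0.098 -0.167 -0.981
  outer loop
   vertex 1.8 0.6 0.6
   vertex 0.2 2.6 0.1
   vertex 2.4 3.9 0.1
  endloop
 endfacet
 facet normal 0.124 -0.171 -0.978
  outer loop
   vertex 1.8 0.6 0.6
   vertex 2.4 3.9 0.1
   vertex 4.9 1.7 0.8
  endloop
 endfacet
 facet normal -0.781 -0.625 0.000
  outer loop
   vertex 0.6 2.1 2.8
   vertex 0.2 2.6 0.1
   vertex 1.8 0.6 0.6
  endloop
 endfacet
 facet normal -0.761 -0.648 0.026
  outer loop
   vertex 0.6 2.1 2.8
   vertex 1.8 0.6 0.6
   vertex 2.1 0.3 1.9
  endloop
 endfacet
 facet normal 0.500 -0.842 0.203
  outer loop
   vertex 3.0 1.1 3.0
   vertex 2.1 0.3 1.9
   vertex 4.9 1.7 0.8
  endloop
 endfacet
 facet normal 0.759 -0.312 0.571
  outer loop
   vertex 3.0 1.1 3.0
   vertex 4.9 1.7 0.8
   vertex 3.1 3.9 4.4
  endloop
 endfacet
 facet normal -0.319 -0.623 0.714
  outer loop
   vertex 3.0 1.1 3.0
   vertex 0.6 2.1 2.8
   vertex 2.1 0.3 1.9
  endloop
 endfacet
 facet normal -0.250 -0.426 0.870
  outer loop
   vertex 3.0 1.1 3.0
   vertex 3.1 3.9 4.4
   vertex 0.6 2.1 2.8
  endloop
 endfacet
 facet normal -0.500 0.847 -0.181
  outer loop
   vertex 1.4 3.8 2.4
   vertex 2.4 3.9 0.1
   vertex 0.2 2.6 0.1
  endloop
 endfacet
 facet normal -0.073 0.997 0.012
  outer loop
   vertex 1.4 3.8 2.4
   vertex 3.1 3.9 4.4
   vertex 2.4 3.9 0.1
  endloop
 endfacet
 facet normal -0.864 0.457 0.213
  outer loop
   vertex 1.4 3.8 2.4
   vertex 0.2 2.6 0.1
   vertex 0.6 2.1 2.8
  endloop
 endfacet
 facet normal -0.689 0.457 0.563
  outer loop
   vertex 1.4 3.8 2.4
   vertex 0.6 2.1 2.8
   vertex 3.1 3.9 4.4
  endloop
 endfacet
 facet normal 0.490 -0.858 0.156
  outer loop
   vertex 2.8 0.5 0.8
   vertex 4.9 1.7 0.8
   vertex 2.1 0.3 1.9
  endloop
 endfacet
 facet normal 0.161 -0.282 -0.946
  outer loop
   vertex 2.8 0.5 0.8
   vertex 1.8 0.6 0.6
   vertex 4.9 1.7 0.8
  endloop
 endfacet
 facet normal -0.055 -0.976 -0.212
  outer loop
   vertex 2.8 0.5 0.8
   vertex 2.1 0.3 1.9
   vertex 1.8 0.6 0.6
  endloop
 endfacet
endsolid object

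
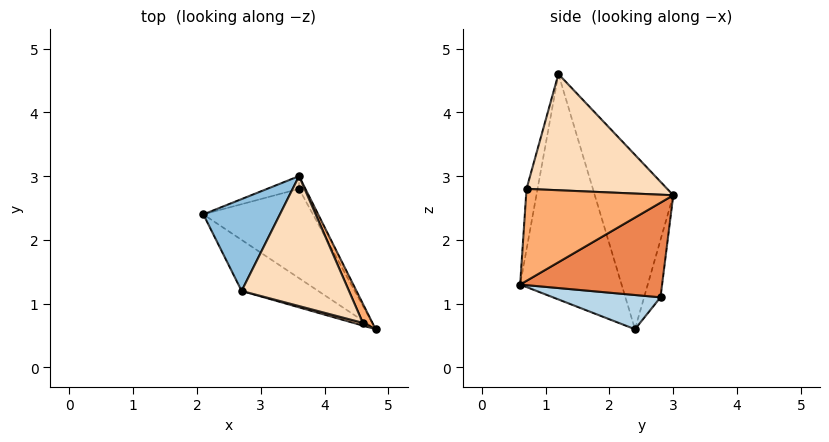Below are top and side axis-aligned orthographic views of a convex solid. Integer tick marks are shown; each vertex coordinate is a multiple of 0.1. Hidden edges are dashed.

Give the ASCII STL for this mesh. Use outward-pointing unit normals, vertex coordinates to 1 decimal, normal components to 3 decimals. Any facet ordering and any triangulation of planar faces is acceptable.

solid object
 facet normal -0.514 -0.840 -0.175
  outer loop
   vertex 2.7 1.2 4.6
   vertex 2.1 2.4 0.6
   vertex 4.8 0.6 1.3
  endloop
 endfacet
 facet normal -0.687 0.662 0.301
  outer loop
   vertex 2.7 1.2 4.6
   vertex 3.6 3.0 2.7
   vertex 2.1 2.4 0.6
  endloop
 endfacet
 facet normal 0.297 0.076 -0.952
  outer loop
   vertex 3.6 2.8 1.1
   vertex 4.8 0.6 1.3
   vertex 2.1 2.4 0.6
  endloop
 endfacet
 facet normal -0.218 0.968 -0.121
  outer loop
   vertex 3.6 2.8 1.1
   vertex 2.1 2.4 0.6
   vertex 3.6 3.0 2.7
  endloop
 endfacet
 facet normal 0.879 0.474 -0.059
  outer loop
   vertex 3.6 2.8 1.1
   vertex 3.6 3.0 2.7
   vertex 4.8 0.6 1.3
  endloop
 endfacet
 facet normal 0.911 0.400 0.095
  outer loop
   vertex 4.6 0.7 2.8
   vertex 4.8 0.6 1.3
   vertex 3.6 3.0 2.7
  endloop
 endfacet
 facet normal -0.223 -0.974 0.035
  outer loop
   vertex 4.6 0.7 2.8
   vertex 2.7 1.2 4.6
   vertex 4.8 0.6 1.3
  endloop
 endfacet
 facet normal 0.694 0.329 0.641
  outer loop
   vertex 4.6 0.7 2.8
   vertex 3.6 3.0 2.7
   vertex 2.7 1.2 4.6
  endloop
 endfacet
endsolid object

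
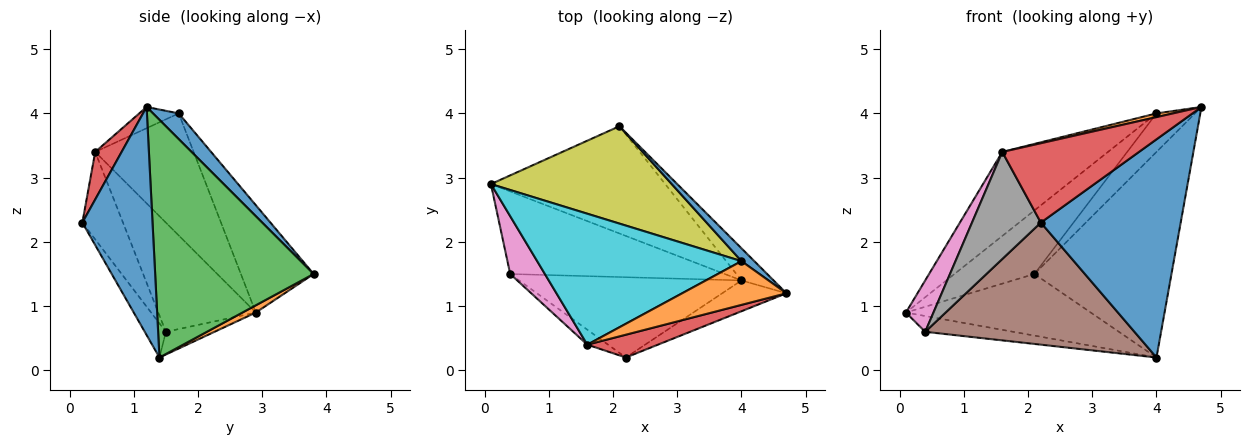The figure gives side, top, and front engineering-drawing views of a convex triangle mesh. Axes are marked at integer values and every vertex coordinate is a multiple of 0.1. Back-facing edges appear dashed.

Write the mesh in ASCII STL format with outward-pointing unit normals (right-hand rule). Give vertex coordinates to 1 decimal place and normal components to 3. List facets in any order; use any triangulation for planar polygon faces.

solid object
 facet normal 0.445 -0.887 -0.125
  outer loop
   vertex 4.0 1.4 0.2
   vertex 4.7 1.2 4.1
   vertex 2.2 0.2 2.3
  endloop
 endfacet
 facet normal 0.036 0.498 -0.867
  outer loop
   vertex 2.1 3.8 1.5
   vertex 4.0 1.4 0.2
   vertex 0.1 2.9 0.9
  endloop
 endfacet
 facet normal 0.752 0.651 -0.102
  outer loop
   vertex 2.1 3.8 1.5
   vertex 4.7 1.2 4.1
   vertex 4.0 1.4 0.2
  endloop
 endfacet
 facet normal 0.183 -0.945 0.271
  outer loop
   vertex 1.6 0.4 3.4
   vertex 2.2 0.2 2.3
   vertex 4.7 1.2 4.1
  endloop
 endfacet
 facet normal -0.103 0.187 -0.977
  outer loop
   vertex 0.4 1.5 0.6
   vertex 0.1 2.9 0.9
   vertex 4.0 1.4 0.2
  endloop
 endfacet
 facet normal -0.084 -0.832 -0.548
  outer loop
   vertex 0.4 1.5 0.6
   vertex 4.0 1.4 0.2
   vertex 2.2 0.2 2.3
  endloop
 endfacet
 facet normal -0.920 -0.260 0.292
  outer loop
   vertex 0.4 1.5 0.6
   vertex 1.6 0.4 3.4
   vertex 0.1 2.9 0.9
  endloop
 endfacet
 facet normal -0.504 -0.855 -0.120
  outer loop
   vertex 0.4 1.5 0.6
   vertex 2.2 0.2 2.3
   vertex 1.6 0.4 3.4
  endloop
 endfacet
 facet normal -0.445 0.490 0.750
  outer loop
   vertex 4.0 1.7 4.0
   vertex 2.1 3.8 1.5
   vertex 0.1 2.9 0.9
  endloop
 endfacet
 facet normal -0.449 0.482 0.752
  outer loop
   vertex 4.0 1.7 4.0
   vertex 0.1 2.9 0.9
   vertex 1.6 0.4 3.4
  endloop
 endfacet
 facet normal 0.535 0.802 0.267
  outer loop
   vertex 4.0 1.7 4.0
   vertex 4.7 1.2 4.1
   vertex 2.1 3.8 1.5
  endloop
 endfacet
 facet normal -0.199 -0.083 0.976
  outer loop
   vertex 4.0 1.7 4.0
   vertex 1.6 0.4 3.4
   vertex 4.7 1.2 4.1
  endloop
 endfacet
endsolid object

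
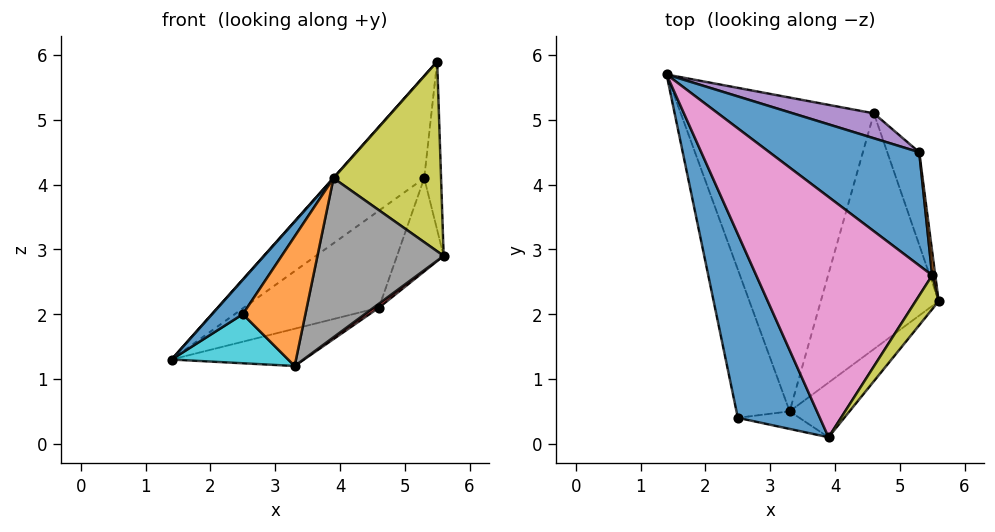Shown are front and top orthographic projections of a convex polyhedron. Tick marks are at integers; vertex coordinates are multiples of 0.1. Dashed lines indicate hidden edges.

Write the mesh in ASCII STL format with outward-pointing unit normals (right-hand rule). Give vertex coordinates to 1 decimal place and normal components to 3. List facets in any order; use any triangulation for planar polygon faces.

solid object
 facet normal -0.311 0.636 0.706
  outer loop
   vertex 5.3 4.5 4.1
   vertex 1.4 5.7 1.3
   vertex 5.5 2.6 5.9
  endloop
 endfacet
 facet normal 0.993 0.121 0.017
  outer loop
   vertex 5.3 4.5 4.1
   vertex 5.5 2.6 5.9
   vertex 5.6 2.2 2.9
  endloop
 endfacet
 facet normal 0.261 0.114 -0.959
  outer loop
   vertex 4.6 5.1 2.1
   vertex 3.3 0.5 1.2
   vertex 1.4 5.7 1.3
  endloop
 endfacet
 facet normal 0.601 -0.013 -0.799
  outer loop
   vertex 4.6 5.1 2.1
   vertex 5.6 2.2 2.9
   vertex 3.3 0.5 1.2
  endloop
 endfacet
 facet normal 0.119 0.962 0.247
  outer loop
   vertex 4.6 5.1 2.1
   vertex 1.4 5.7 1.3
   vertex 5.3 4.5 4.1
  endloop
 endfacet
 facet normal 0.934 0.253 -0.251
  outer loop
   vertex 4.6 5.1 2.1
   vertex 5.3 4.5 4.1
   vertex 5.6 2.2 2.9
  endloop
 endfacet
 facet normal -0.747 -0.001 0.665
  outer loop
   vertex 3.9 0.1 4.1
   vertex 5.5 2.6 5.9
   vertex 1.4 5.7 1.3
  endloop
 endfacet
 facet normal 0.685 -0.689 -0.237
  outer loop
   vertex 3.9 0.1 4.1
   vertex 3.3 0.5 1.2
   vertex 5.6 2.2 2.9
  endloop
 endfacet
 facet normal 0.801 -0.589 0.105
  outer loop
   vertex 3.9 0.1 4.1
   vertex 5.6 2.2 2.9
   vertex 5.5 2.6 5.9
  endloop
 endfacet
 facet normal -0.673 -0.232 -0.702
  outer loop
   vertex 2.5 0.4 2.0
   vertex 1.4 5.7 1.3
   vertex 3.3 0.5 1.2
  endloop
 endfacet
 facet normal -0.834 -0.102 0.542
  outer loop
   vertex 2.5 0.4 2.0
   vertex 3.9 0.1 4.1
   vertex 1.4 5.7 1.3
  endloop
 endfacet
 facet normal -0.011 -0.991 -0.134
  outer loop
   vertex 2.5 0.4 2.0
   vertex 3.3 0.5 1.2
   vertex 3.9 0.1 4.1
  endloop
 endfacet
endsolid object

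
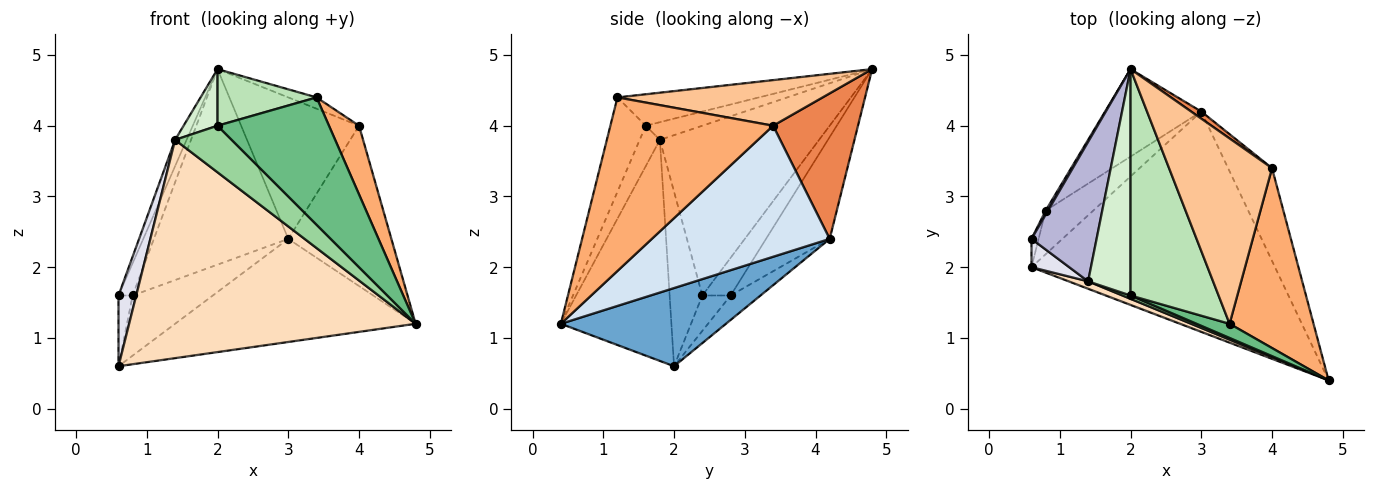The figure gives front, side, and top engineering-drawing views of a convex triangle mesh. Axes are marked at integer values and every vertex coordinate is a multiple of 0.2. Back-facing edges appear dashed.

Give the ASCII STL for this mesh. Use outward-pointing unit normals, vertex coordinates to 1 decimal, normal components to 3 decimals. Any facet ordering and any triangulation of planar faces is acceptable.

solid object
 facet normal 0.279 0.407 -0.870
  outer loop
   vertex 3.0 4.2 2.4
   vertex 4.8 0.4 1.2
   vertex 0.6 2.0 0.6
  endloop
 endfacet
 facet normal -0.289 0.775 -0.562
  outer loop
   vertex 0.8 2.8 1.6
   vertex 3.0 4.2 2.4
   vertex 0.6 2.0 0.6
  endloop
 endfacet
 facet normal -0.397 0.838 -0.375
  outer loop
   vertex 0.8 2.8 1.6
   vertex 2.0 4.8 4.8
   vertex 3.0 4.2 2.4
  endloop
 endfacet
 facet normal 0.831 0.482 -0.279
  outer loop
   vertex 4.0 3.4 4.0
   vertex 4.8 0.4 1.2
   vertex 3.0 4.2 2.4
  endloop
 endfacet
 facet normal 0.584 0.811 0.041
  outer loop
   vertex 4.0 3.4 4.0
   vertex 3.0 4.2 2.4
   vertex 2.0 4.8 4.8
  endloop
 endfacet
 facet normal 0.888 -0.164 0.430
  outer loop
   vertex 4.0 3.4 4.0
   vertex 3.4 1.2 4.4
   vertex 4.8 0.4 1.2
  endloop
 endfacet
 facet normal 0.404 0.056 0.913
  outer loop
   vertex 4.0 3.4 4.0
   vertex 2.0 4.8 4.8
   vertex 3.4 1.2 4.4
  endloop
 endfacet
 facet normal -0.360 -0.933 0.032
  outer loop
   vertex 1.4 1.8 3.8
   vertex 0.6 2.0 0.6
   vertex 4.8 0.4 1.2
  endloop
 endfacet
 facet normal -0.301 -0.948 0.105
  outer loop
   vertex 2.0 1.6 4.0
   vertex 4.8 0.4 1.2
   vertex 3.4 1.2 4.4
  endloop
 endfacet
 facet normal -0.336 -0.940 0.067
  outer loop
   vertex 2.0 1.6 4.0
   vertex 1.4 1.8 3.8
   vertex 4.8 0.4 1.2
  endloop
 endfacet
 facet normal -0.327 -0.229 0.917
  outer loop
   vertex 2.0 1.6 4.0
   vertex 3.4 1.2 4.4
   vertex 2.0 4.8 4.8
  endloop
 endfacet
 facet normal -0.375 -0.225 0.899
  outer loop
   vertex 2.0 1.6 4.0
   vertex 2.0 4.8 4.8
   vertex 1.4 1.8 3.8
  endloop
 endfacet
 facet normal -0.893 0.447 0.056
  outer loop
   vertex 0.6 2.4 1.6
   vertex 2.0 4.8 4.8
   vertex 0.8 2.8 1.6
  endloop
 endfacet
 facet normal -0.932 0.067 0.357
  outer loop
   vertex 0.6 2.4 1.6
   vertex 1.4 1.8 3.8
   vertex 2.0 4.8 4.8
  endloop
 endfacet
 facet normal -0.880 0.440 -0.176
  outer loop
   vertex 0.6 2.4 1.6
   vertex 0.8 2.8 1.6
   vertex 0.6 2.0 0.6
  endloop
 endfacet
 facet normal -0.864 -0.467 0.187
  outer loop
   vertex 0.6 2.4 1.6
   vertex 0.6 2.0 0.6
   vertex 1.4 1.8 3.8
  endloop
 endfacet
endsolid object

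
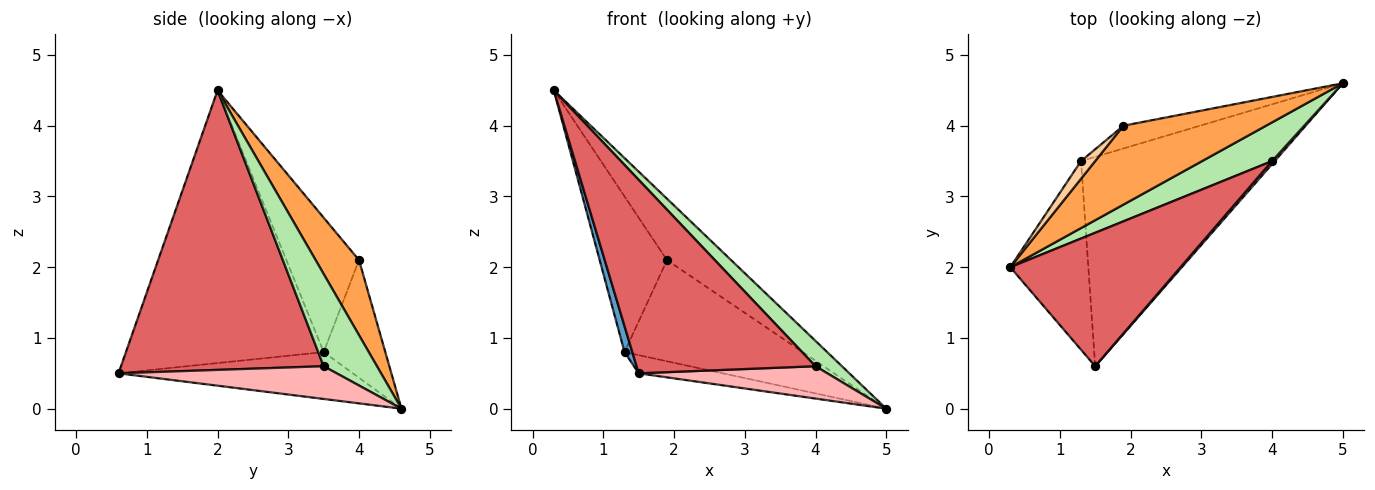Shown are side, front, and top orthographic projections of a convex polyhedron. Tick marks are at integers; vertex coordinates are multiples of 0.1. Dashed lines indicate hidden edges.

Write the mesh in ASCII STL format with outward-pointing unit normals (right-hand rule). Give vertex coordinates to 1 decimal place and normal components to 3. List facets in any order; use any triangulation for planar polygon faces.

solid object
 facet normal -0.961 -0.038 -0.275
  outer loop
   vertex 1.3 3.5 0.8
   vertex 1.5 0.6 0.5
   vertex 0.3 2.0 4.5
  endloop
 endfacet
 facet normal -0.234 0.084 -0.969
  outer loop
   vertex 1.3 3.5 0.8
   vertex 5.0 4.6 0.0
   vertex 1.5 0.6 0.5
  endloop
 endfacet
 facet normal 0.384 0.567 0.729
  outer loop
   vertex 1.9 4.0 2.1
   vertex 0.3 2.0 4.5
   vertex 5.0 4.6 0.0
  endloop
 endfacet
 facet normal -0.731 0.678 0.077
  outer loop
   vertex 1.9 4.0 2.1
   vertex 1.3 3.5 0.8
   vertex 0.3 2.0 4.5
  endloop
 endfacet
 facet normal -0.320 0.924 -0.208
  outer loop
   vertex 1.9 4.0 2.1
   vertex 5.0 4.6 0.0
   vertex 1.3 3.5 0.8
  endloop
 endfacet
 facet normal 0.741 -0.367 0.562
  outer loop
   vertex 4.0 3.5 0.6
   vertex 5.0 4.6 0.0
   vertex 0.3 2.0 4.5
  endloop
 endfacet
 facet normal 0.682 -0.602 0.415
  outer loop
   vertex 4.0 3.5 0.6
   vertex 0.3 2.0 4.5
   vertex 1.5 0.6 0.5
  endloop
 endfacet
 facet normal 0.755 -0.653 0.061
  outer loop
   vertex 4.0 3.5 0.6
   vertex 1.5 0.6 0.5
   vertex 5.0 4.6 0.0
  endloop
 endfacet
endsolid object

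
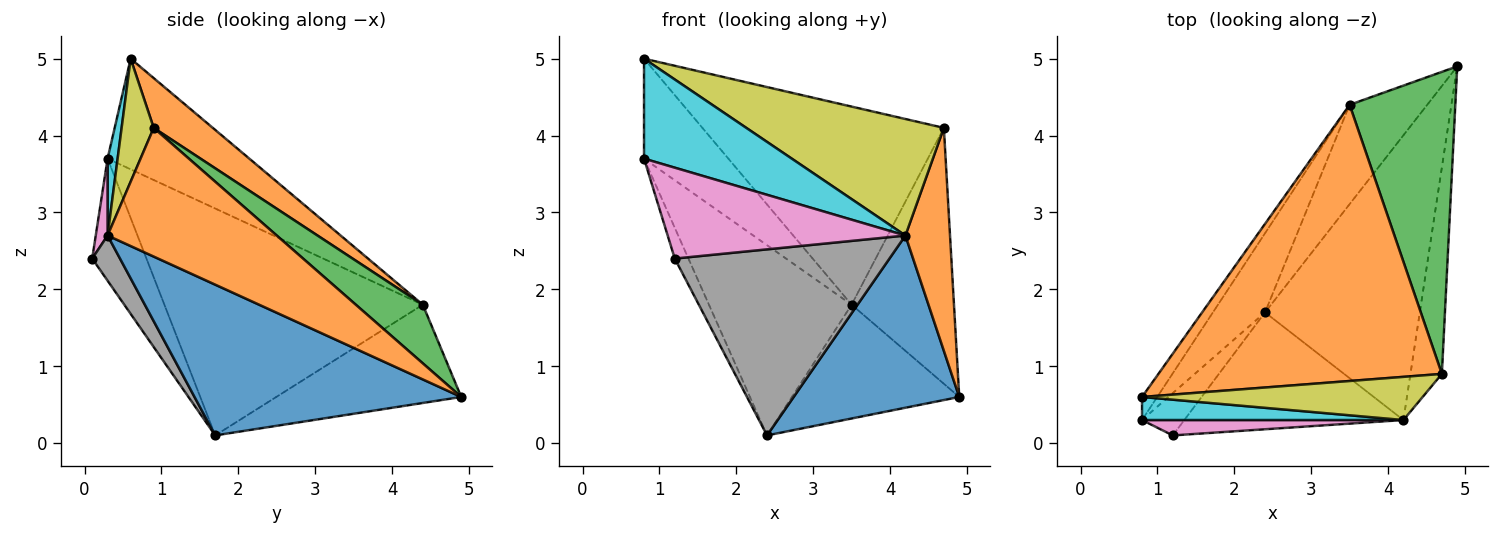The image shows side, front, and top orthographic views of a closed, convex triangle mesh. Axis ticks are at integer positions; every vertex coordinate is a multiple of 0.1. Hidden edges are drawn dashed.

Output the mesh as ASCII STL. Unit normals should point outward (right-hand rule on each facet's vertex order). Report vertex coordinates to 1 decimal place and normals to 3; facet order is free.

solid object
 facet normal -0.640 0.579 -0.505
  outer loop
   vertex 3.5 4.4 1.8
   vertex 4.9 4.9 0.6
   vertex 2.4 1.7 0.1
  endloop
 endfacet
 facet normal 0.141 0.577 0.804
  outer loop
   vertex 3.5 4.4 1.8
   vertex 0.8 0.6 5.0
   vertex 4.7 0.9 4.1
  endloop
 endfacet
 facet normal 0.390 0.595 0.703
  outer loop
   vertex 3.5 4.4 1.8
   vertex 4.7 0.9 4.1
   vertex 4.9 4.9 0.6
  endloop
 endfacet
 facet normal -0.919 0.232 -0.318
  outer loop
   vertex 0.8 0.3 3.7
   vertex 2.4 1.7 0.1
   vertex 1.2 0.1 2.4
  endloop
 endfacet
 facet normal -0.853 0.508 -0.117
  outer loop
   vertex 0.8 0.3 3.7
   vertex 0.8 0.6 5.0
   vertex 3.5 4.4 1.8
  endloop
 endfacet
 facet normal -0.858 0.474 -0.197
  outer loop
   vertex 0.8 0.3 3.7
   vertex 3.5 4.4 1.8
   vertex 2.4 1.7 0.1
  endloop
 endfacet
 facet normal 0.049 -0.985 0.167
  outer loop
   vertex 4.2 0.3 2.7
   vertex 0.8 0.3 3.7
   vertex 1.2 0.1 2.4
  endloop
 endfacet
 facet normal 0.109 -0.842 -0.529
  outer loop
   vertex 4.2 0.3 2.7
   vertex 1.2 0.1 2.4
   vertex 2.4 1.7 0.1
  endloop
 endfacet
 facet normal 0.151 -0.927 0.344
  outer loop
   vertex 4.2 0.3 2.7
   vertex 4.7 0.9 4.1
   vertex 0.8 0.6 5.0
  endloop
 endfacet
 facet normal 0.066 -0.972 0.224
  outer loop
   vertex 4.2 0.3 2.7
   vertex 0.8 0.6 5.0
   vertex 0.8 0.3 3.7
  endloop
 endfacet
 facet normal 0.640 -0.398 -0.657
  outer loop
   vertex 4.2 0.3 2.7
   vertex 2.4 1.7 0.1
   vertex 4.9 4.9 0.6
  endloop
 endfacet
 facet normal 0.941 -0.248 -0.230
  outer loop
   vertex 4.2 0.3 2.7
   vertex 4.9 4.9 0.6
   vertex 4.7 0.9 4.1
  endloop
 endfacet
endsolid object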